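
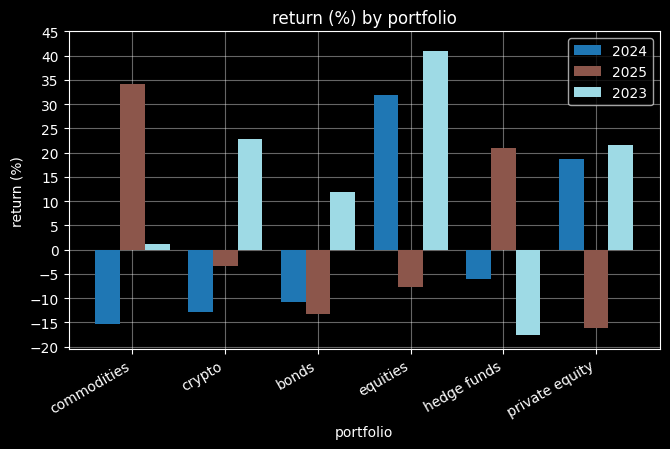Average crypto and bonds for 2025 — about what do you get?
(-5 + -15) / 2 ≈ -10.

≈ -10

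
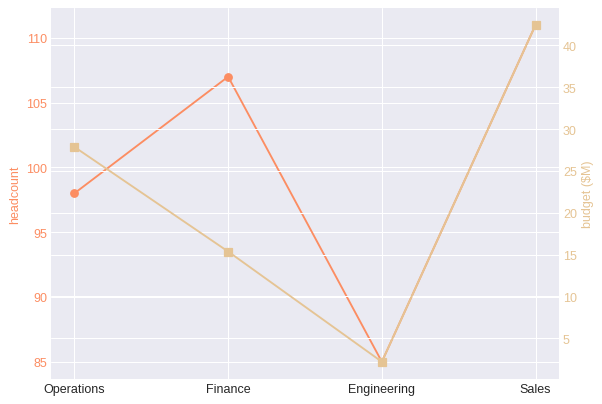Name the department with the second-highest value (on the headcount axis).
Top 3 (on the headcount axis): Sales ≈ 110, Finance ≈ 105, Operations ≈ 100.

Finance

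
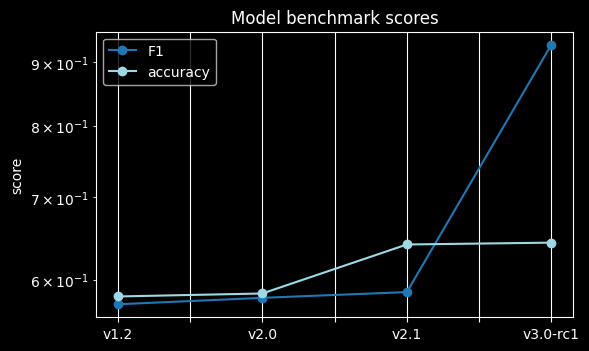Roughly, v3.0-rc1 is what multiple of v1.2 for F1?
v3.0-rc1 ≈ 0.95, v1.2 ≈ 0.55; 0.95/0.55 ≈ 1.73.

≈ 1.73×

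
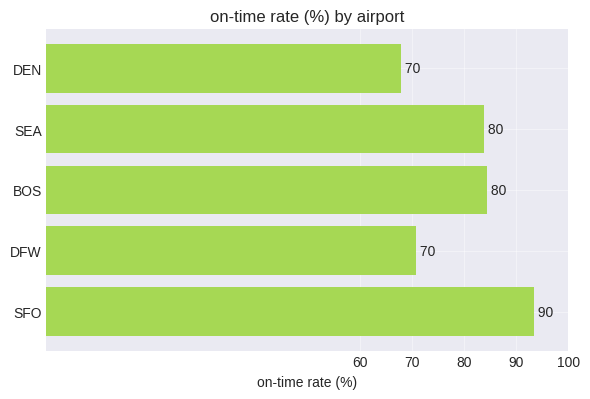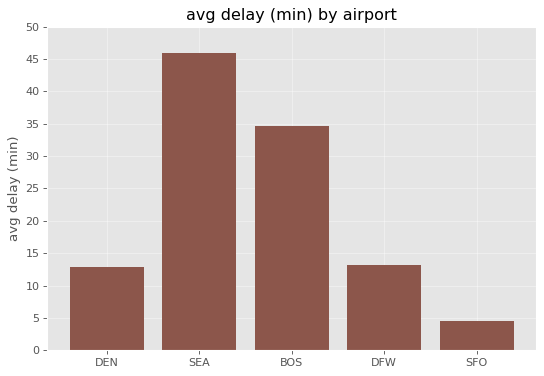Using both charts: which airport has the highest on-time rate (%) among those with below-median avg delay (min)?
Chart 2 median avg delay (min) ≈ 15; below-median airports: DEN, SFO. Among those, SFO has the highest on-time rate (%) (≈ 90).

SFO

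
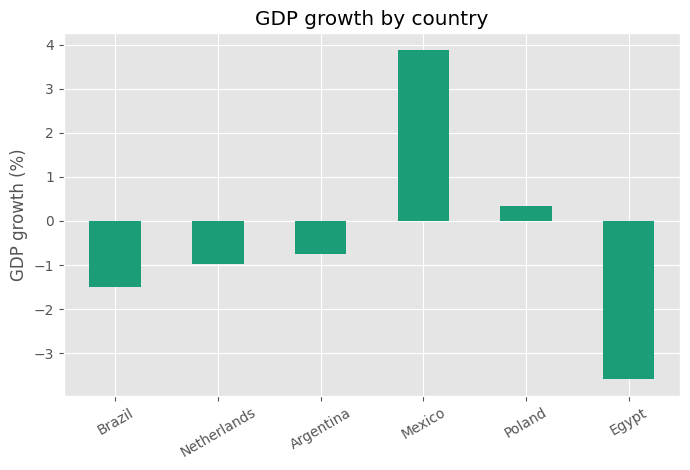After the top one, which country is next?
Poland

Top 3: Mexico ≈ 4, Poland ≈ 0, Argentina ≈ -1.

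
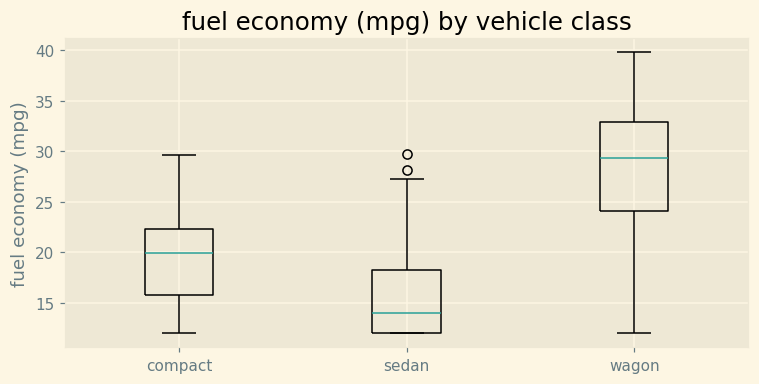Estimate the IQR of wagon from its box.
Q3 ≈ 32, Q1 ≈ 24; IQR ≈ 8.

≈ 8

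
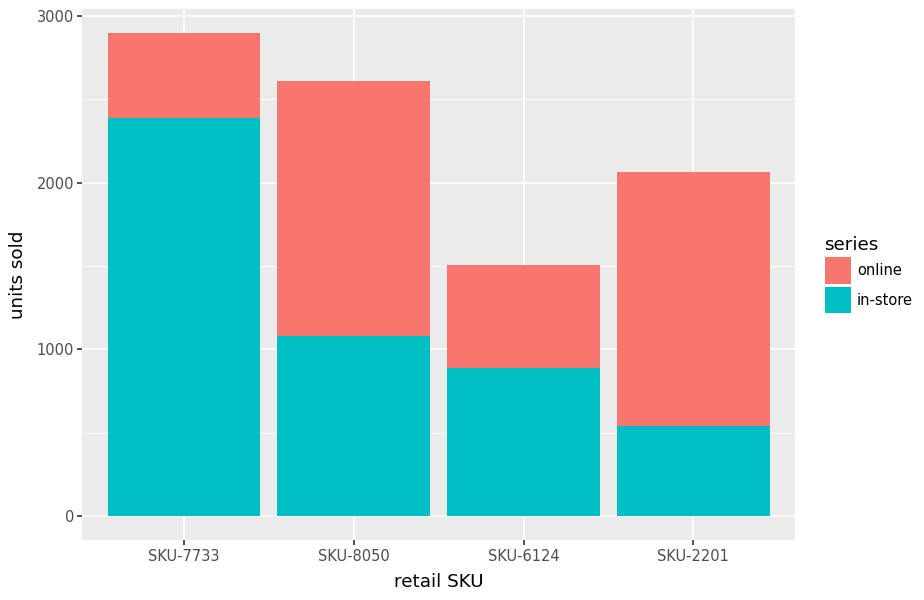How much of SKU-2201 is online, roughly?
≈ 1500

online top ≈ 2000, bottom ≈ 500; segment ≈ 1500.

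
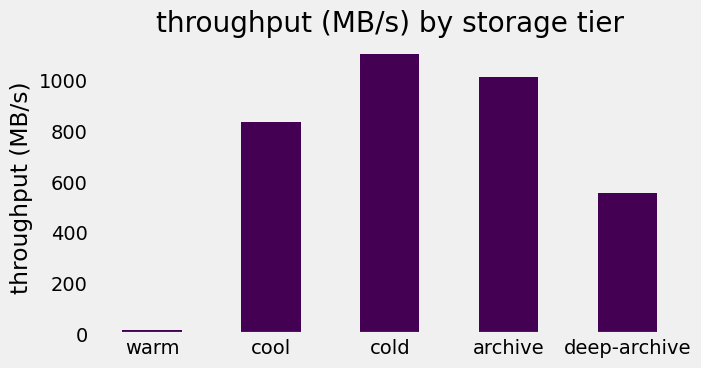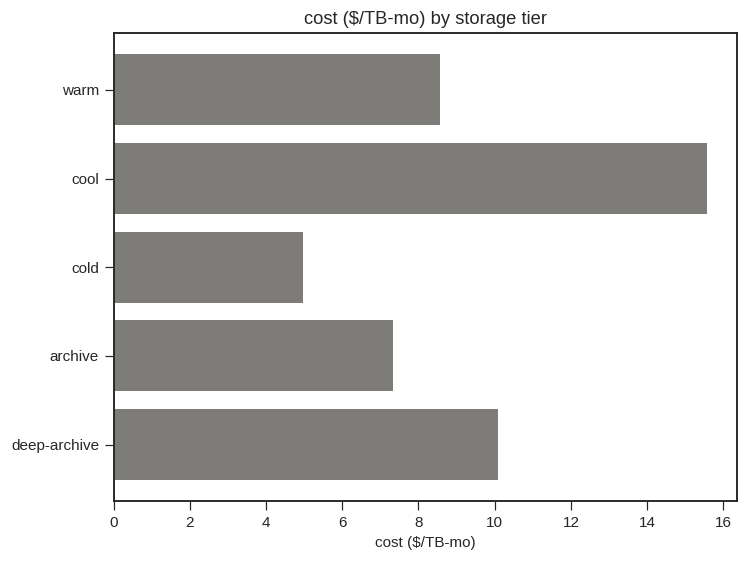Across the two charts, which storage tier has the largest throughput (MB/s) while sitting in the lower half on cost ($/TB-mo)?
cold

Chart 2 median cost ($/TB-mo) ≈ 8; below-median storage tiers: cold, archive. Among those, cold has the highest throughput (MB/s) (≈ 1200).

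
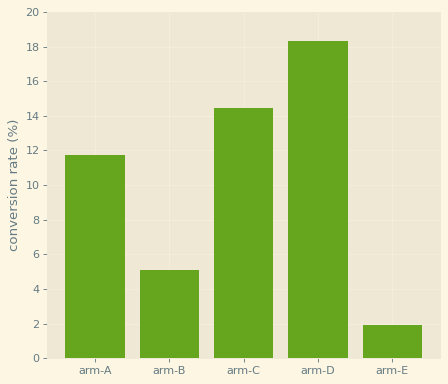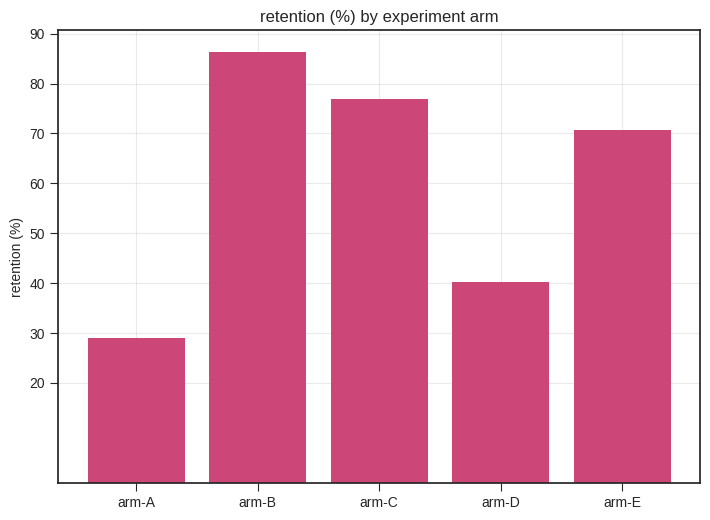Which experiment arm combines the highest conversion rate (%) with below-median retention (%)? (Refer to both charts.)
Chart 2 median retention (%) ≈ 70; below-median experiment arms: arm-A, arm-D. Among those, arm-D has the highest conversion rate (%) (≈ 18).

arm-D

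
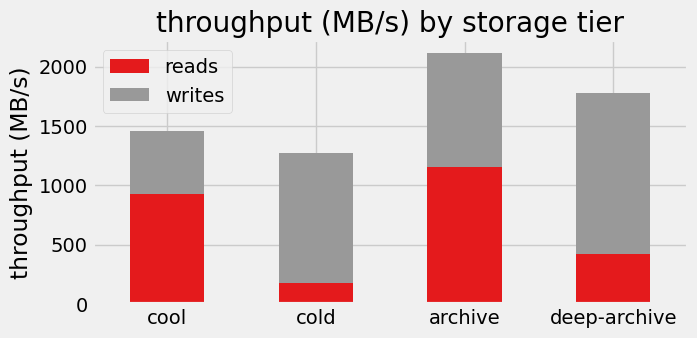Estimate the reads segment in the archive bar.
reads top ≈ 1200, bottom ≈ 0; segment ≈ 1200.

≈ 1200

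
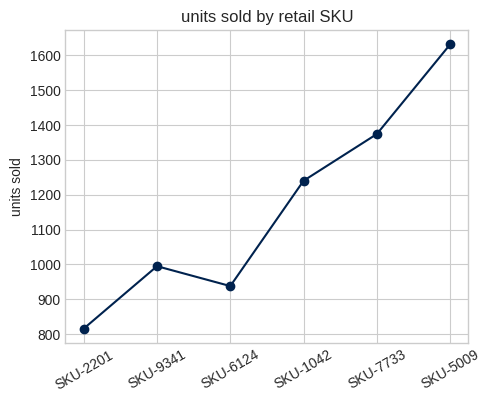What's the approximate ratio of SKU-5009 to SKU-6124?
SKU-5009 ≈ 1600, SKU-6124 ≈ 900; 1600/900 ≈ 1.78.

≈ 1.78×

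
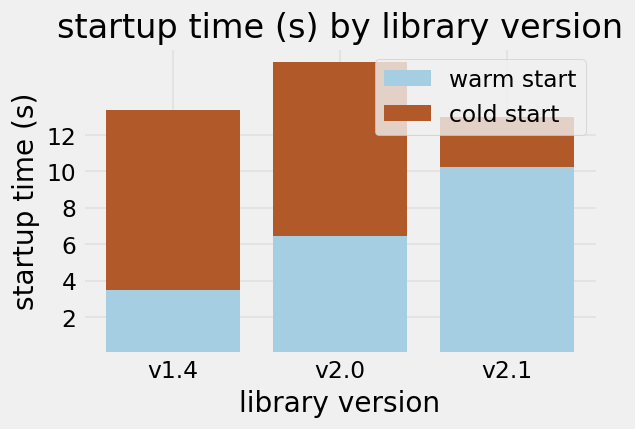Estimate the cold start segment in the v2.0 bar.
≈ 10

cold start top ≈ 16, bottom ≈ 6; segment ≈ 10.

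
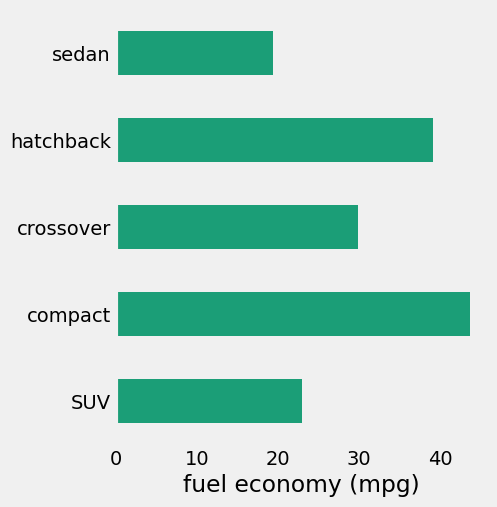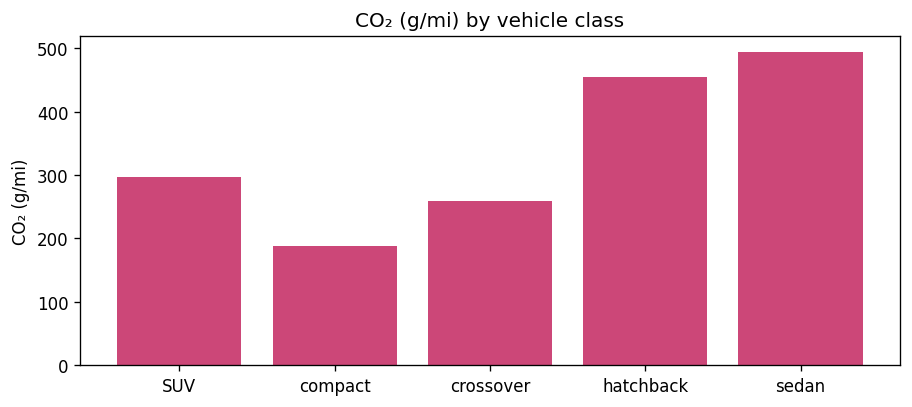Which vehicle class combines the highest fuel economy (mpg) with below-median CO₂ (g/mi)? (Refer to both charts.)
compact

Chart 2 median CO₂ (g/mi) ≈ 300; below-median vehicle classes: compact, crossover. Among those, compact has the highest fuel economy (mpg) (≈ 45).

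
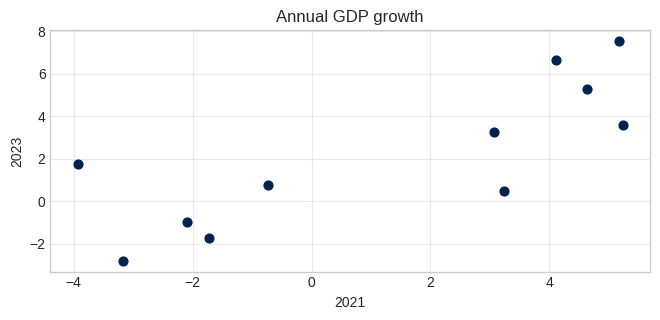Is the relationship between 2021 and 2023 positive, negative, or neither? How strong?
Points are positively correlated; strong (|r| ≈ 0.8).

positive, strong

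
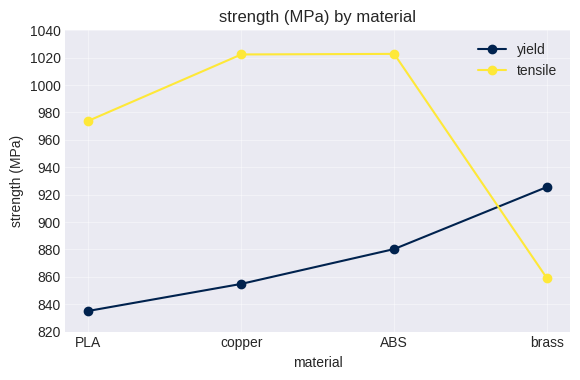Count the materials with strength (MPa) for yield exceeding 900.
Above 900: brass.

1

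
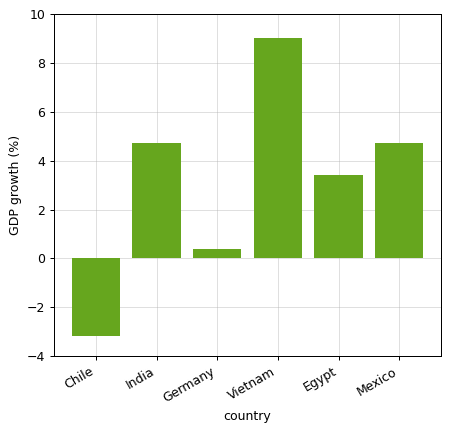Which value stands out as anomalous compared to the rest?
Chile ≈ -4; the rest sit between ≈ 0 and ≈ 8.

Chile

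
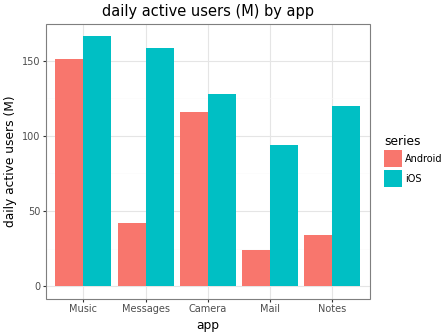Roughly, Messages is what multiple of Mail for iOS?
≈ 1.6×

Messages ≈ 160, Mail ≈ 100; 160/100 ≈ 1.6.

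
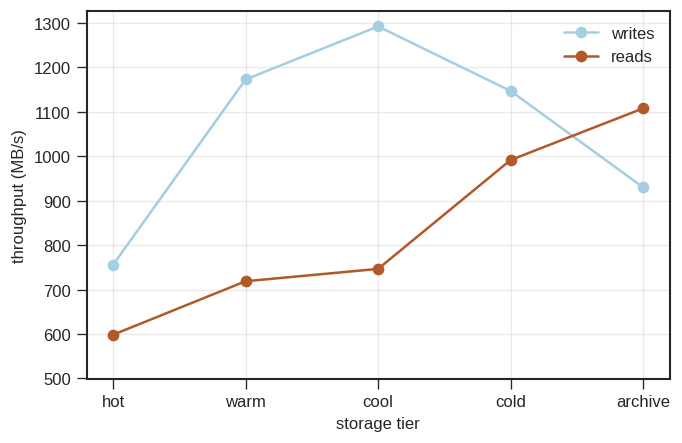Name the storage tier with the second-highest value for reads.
cold

Top 3 for reads: archive ≈ 1100, cold ≈ 1000, cool ≈ 700.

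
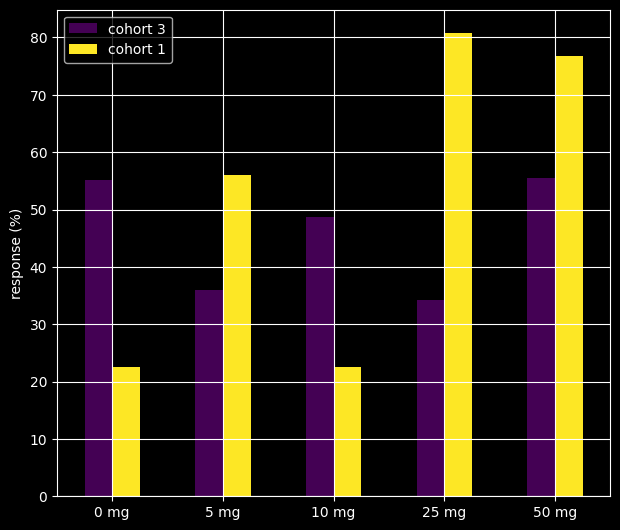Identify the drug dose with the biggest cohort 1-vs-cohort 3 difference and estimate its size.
25 mg: cohort 1 ≈ 80, cohort 3 ≈ 30 → gap ≈ 50. Next-largest (0 mg) is only ≈ 40.

25 mg, ≈ 50 %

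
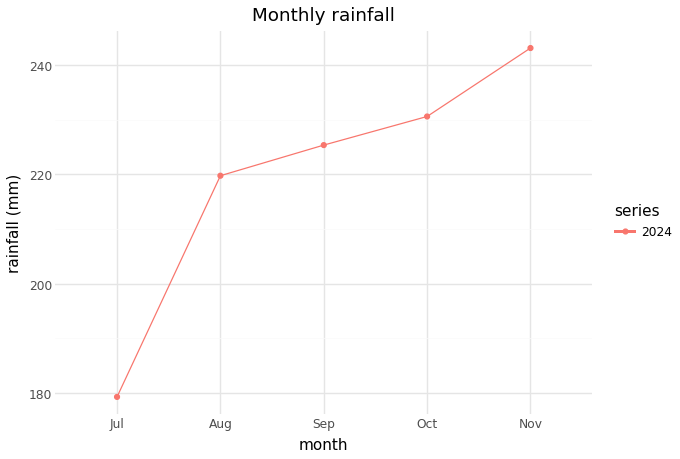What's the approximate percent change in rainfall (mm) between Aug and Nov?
≈ +9.1%

Aug ≈ 220, Nov ≈ 240; (240 − 220) / 220 ≈ +9.1%.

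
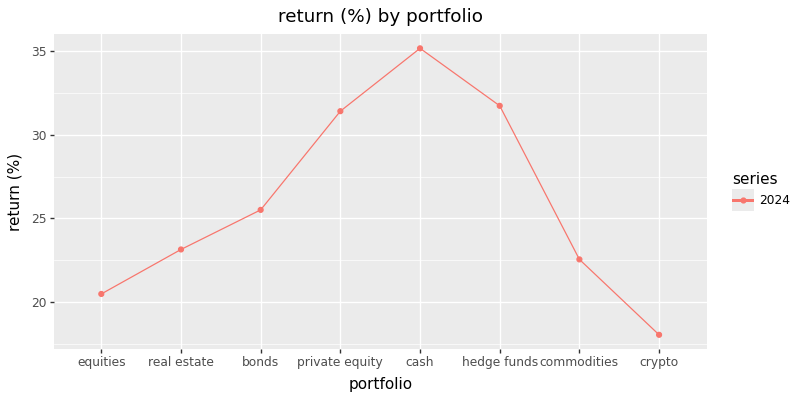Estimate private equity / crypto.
private equity ≈ 32, crypto ≈ 18; 32/18 ≈ 1.78.

≈ 1.78×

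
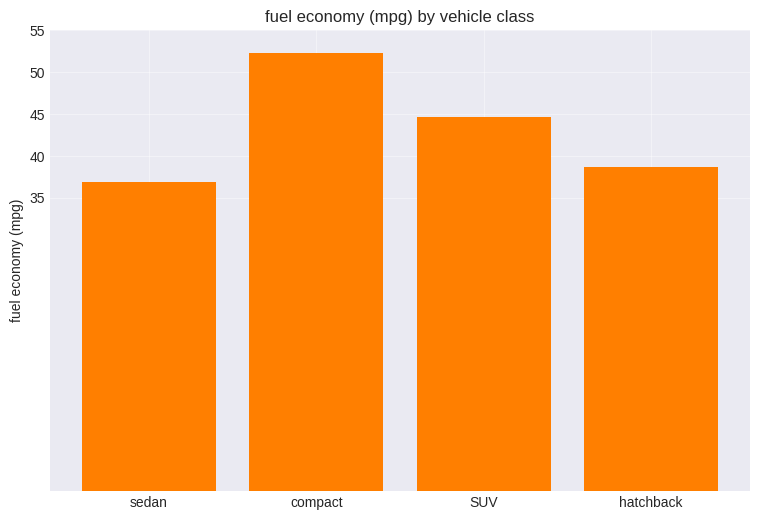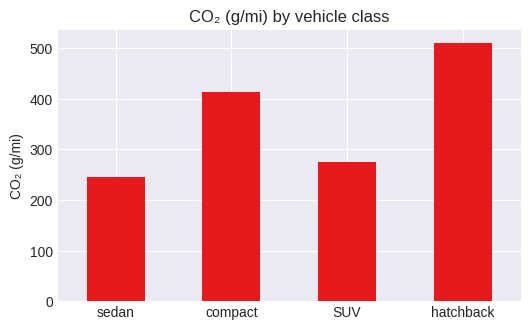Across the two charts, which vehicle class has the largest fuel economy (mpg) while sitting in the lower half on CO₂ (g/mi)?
SUV

Chart 2 median CO₂ (g/mi) ≈ 350; below-median vehicle classes: sedan, SUV. Among those, SUV has the highest fuel economy (mpg) (≈ 45).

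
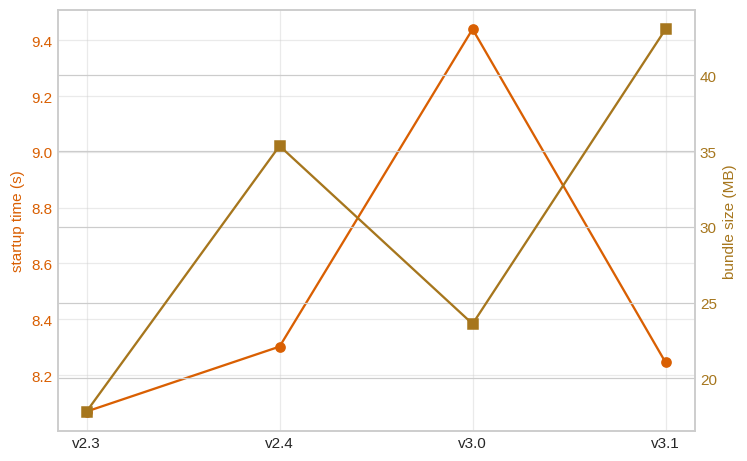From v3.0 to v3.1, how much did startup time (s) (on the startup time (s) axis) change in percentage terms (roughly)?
≈ -12.8%

v3.0 ≈ 9.4, v3.1 ≈ 8.2; (8.2 − 9.4) / 9.4 ≈ -12.8%.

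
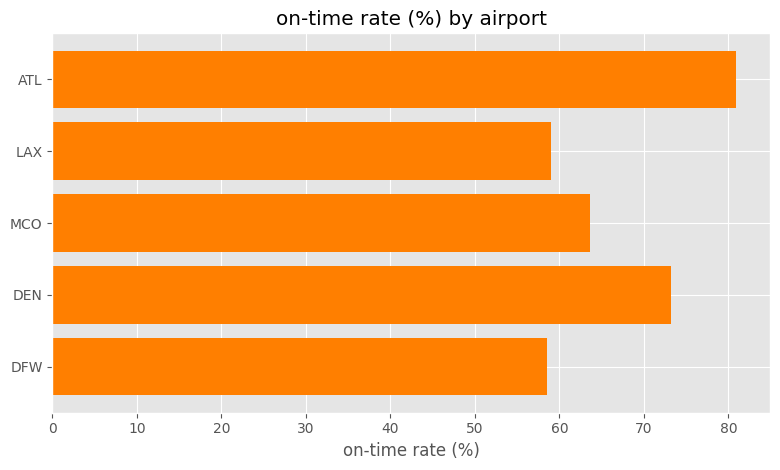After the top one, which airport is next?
DEN

Top 3: ATL ≈ 80, DEN ≈ 70, MCO ≈ 60.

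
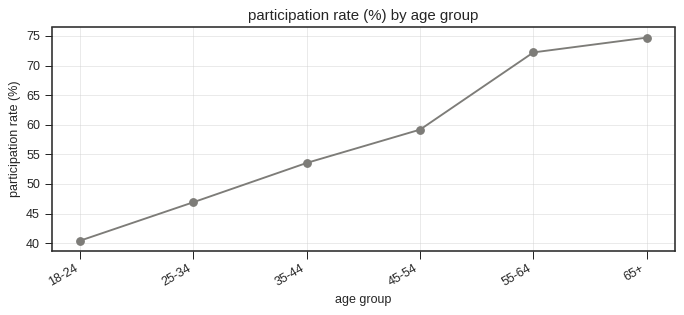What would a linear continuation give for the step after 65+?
≈ 82.5

Last three: 60, 70, 75 → slope ≈ 7.5/step → next ≈ 82.5.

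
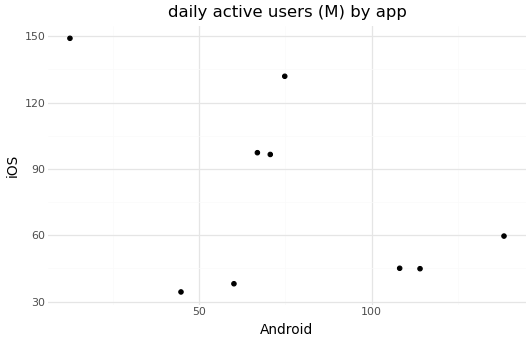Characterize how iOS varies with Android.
negative, moderate

Points are negatively correlated; moderate (|r| ≈ 0.5).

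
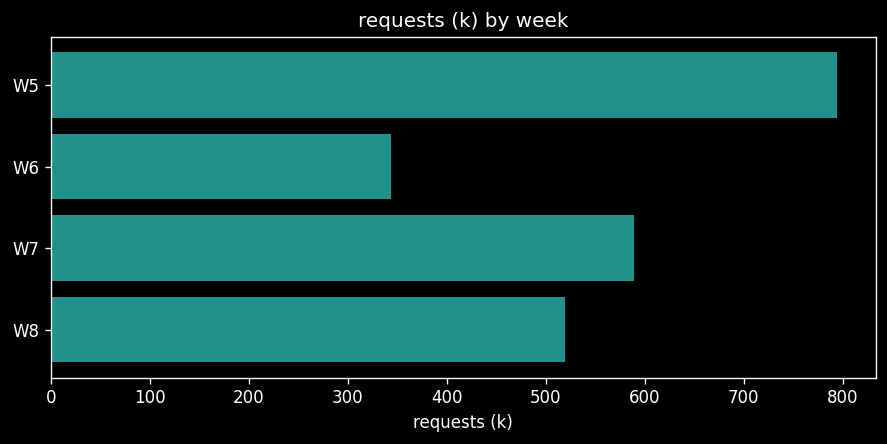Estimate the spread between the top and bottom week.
≈ 500

Max W5 ≈ 800, min W6 ≈ 300; range ≈ 500.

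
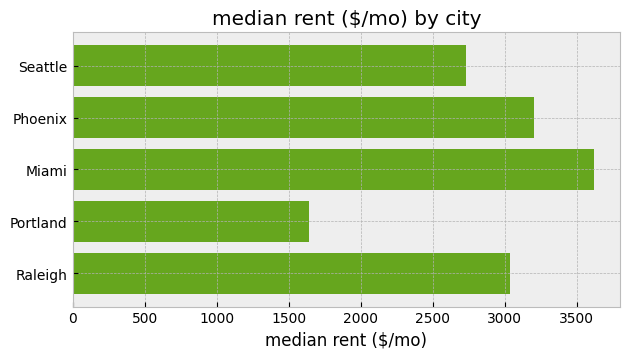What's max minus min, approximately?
≈ 2000

Max Miami ≈ 3500, min Portland ≈ 1500; range ≈ 2000.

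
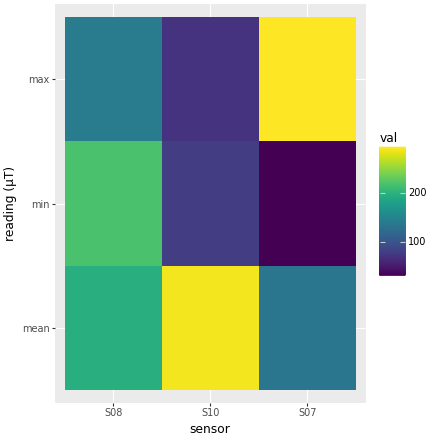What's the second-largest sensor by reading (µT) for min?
S10

Top 3 for min: S08 ≈ 225, S10 ≈ 75, S07 ≈ 25.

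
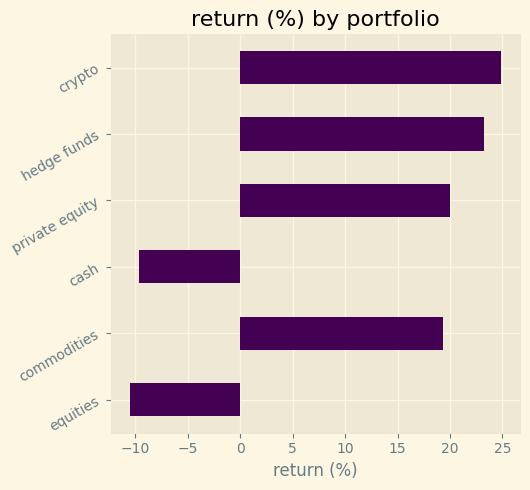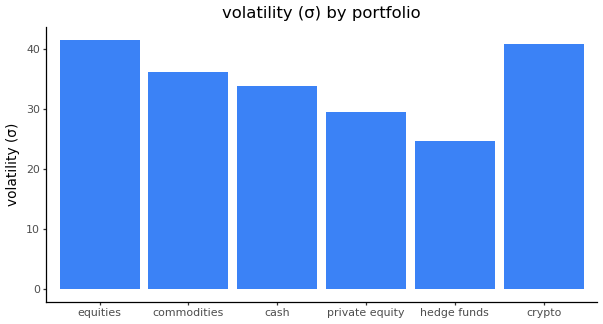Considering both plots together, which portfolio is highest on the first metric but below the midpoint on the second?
hedge funds

Chart 2 median volatility (σ) ≈ 35; below-median portfolios: cash, private equity, hedge funds. Among those, hedge funds has the highest return (%) (≈ 25).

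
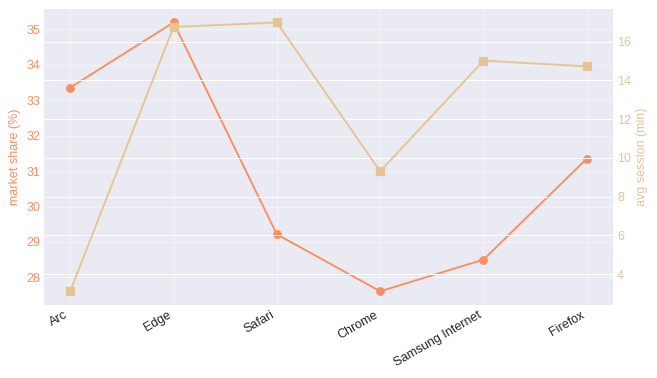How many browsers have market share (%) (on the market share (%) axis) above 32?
Above 32: Arc, Edge.

2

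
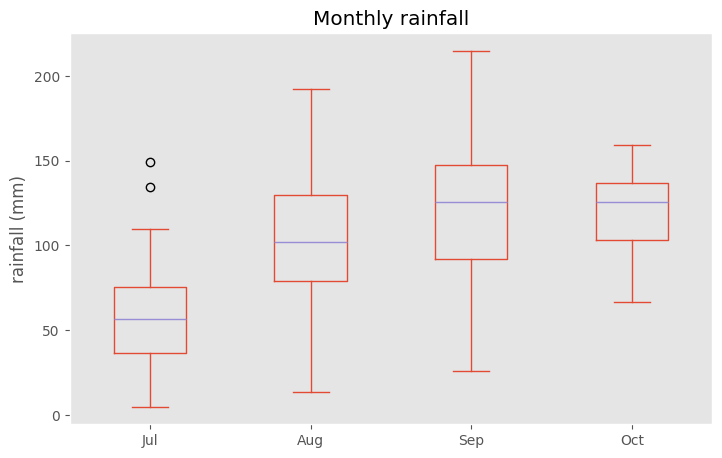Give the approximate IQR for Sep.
Q3 ≈ 150, Q1 ≈ 90; IQR ≈ 60.

≈ 60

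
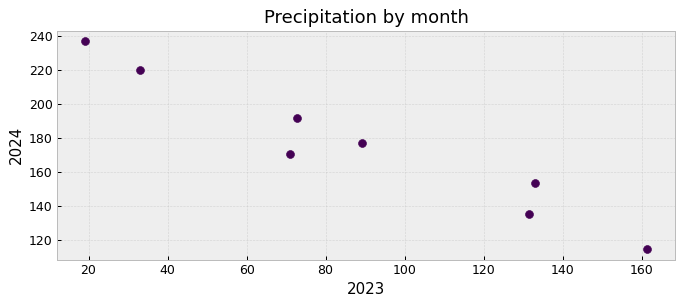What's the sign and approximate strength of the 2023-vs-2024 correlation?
negative, strong

Points are negatively correlated; strong (|r| ≈ 1.0).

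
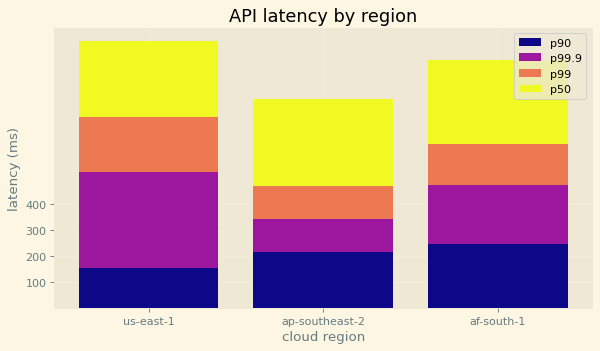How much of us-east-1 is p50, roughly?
p50 top ≈ 1000, bottom ≈ 700; segment ≈ 300.

≈ 300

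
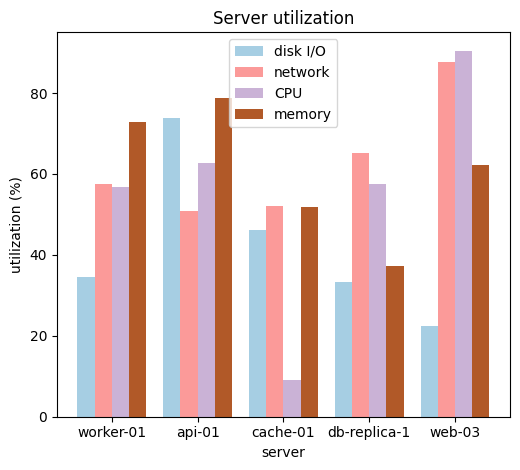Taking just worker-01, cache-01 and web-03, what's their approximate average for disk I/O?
≈ 33

(30 + 50 + 20) / 3 ≈ 33.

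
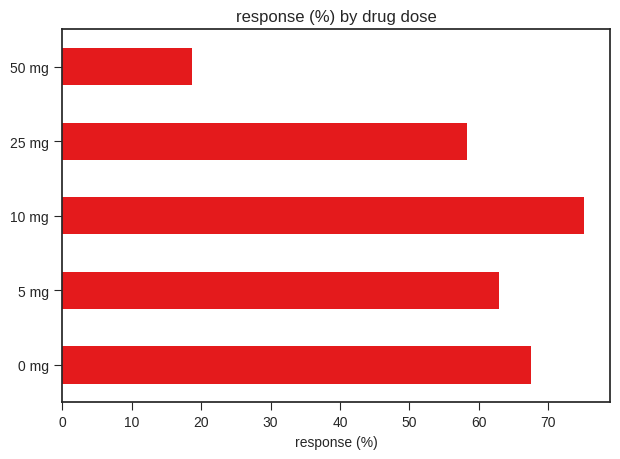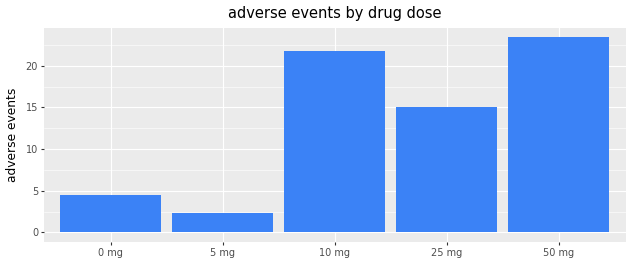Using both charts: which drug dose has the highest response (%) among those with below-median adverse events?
0 mg

Chart 2 median adverse events ≈ 15; below-median drug doses: 0 mg, 5 mg. Among those, 0 mg has the highest response (%) (≈ 70).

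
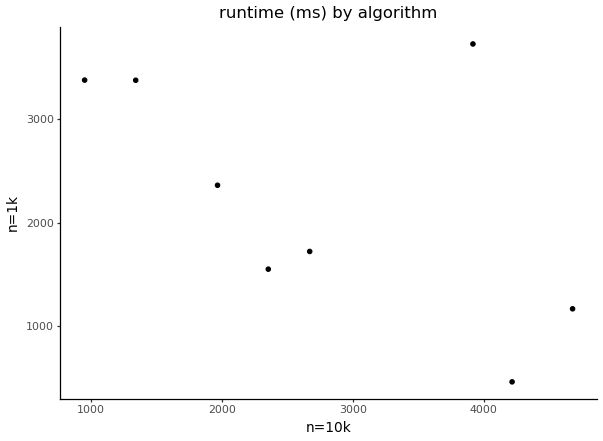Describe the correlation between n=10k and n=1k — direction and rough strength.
negative, moderate

Points are negatively correlated; moderate (|r| ≈ 0.6).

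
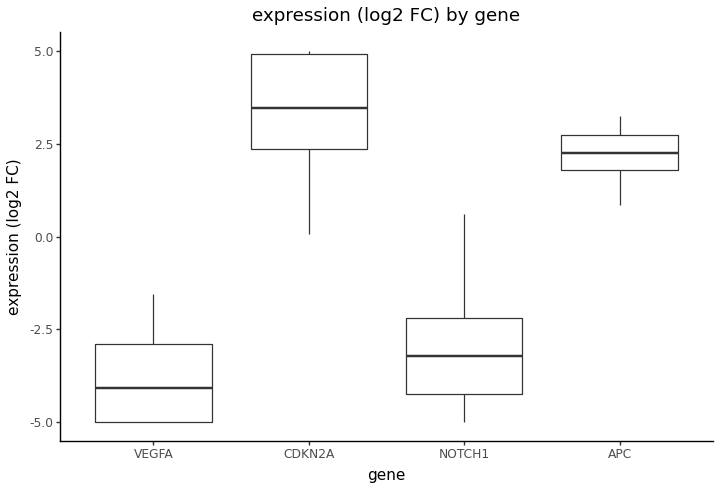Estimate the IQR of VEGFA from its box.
Q3 ≈ -3, Q1 ≈ -5; IQR ≈ 2.

≈ 2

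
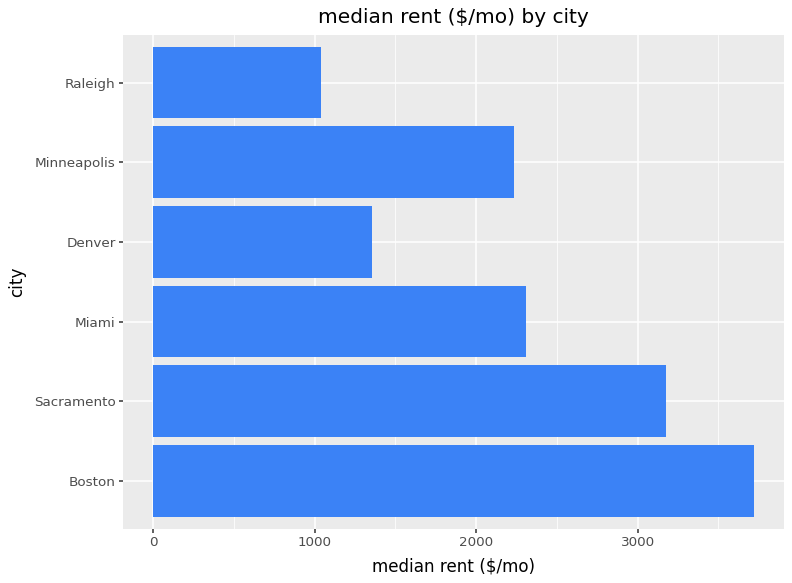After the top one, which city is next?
Sacramento

Top 3: Boston ≈ 3500, Sacramento ≈ 3000, Miami ≈ 2500.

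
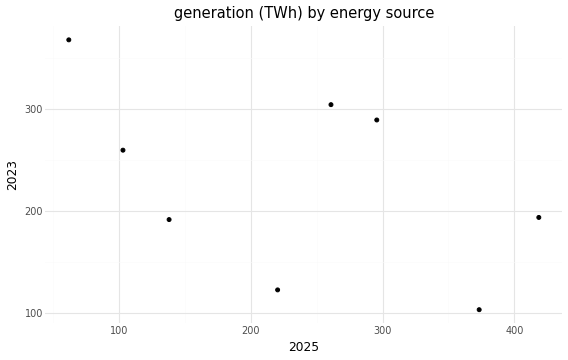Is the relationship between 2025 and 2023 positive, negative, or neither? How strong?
negative, moderate

Points are negatively correlated; moderate (|r| ≈ 0.5).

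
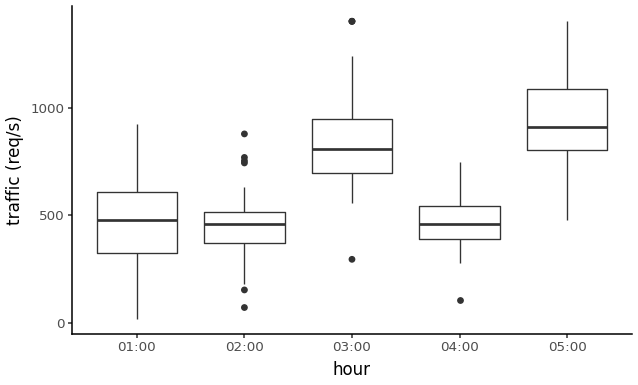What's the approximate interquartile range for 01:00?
Q3 ≈ 600, Q1 ≈ 300; IQR ≈ 300.

≈ 300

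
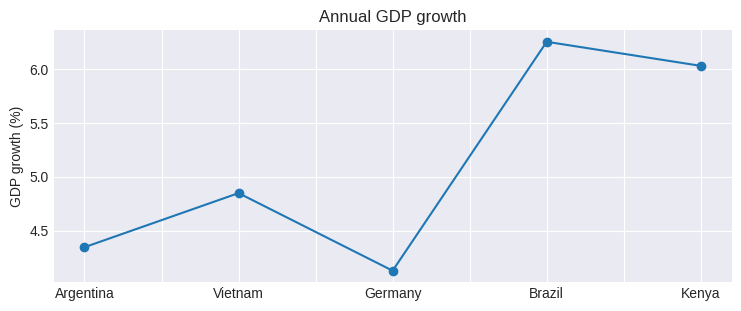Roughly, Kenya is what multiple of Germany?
≈ 1.43×

Kenya ≈ 6.0, Germany ≈ 4.2; 6.0/4.2 ≈ 1.43.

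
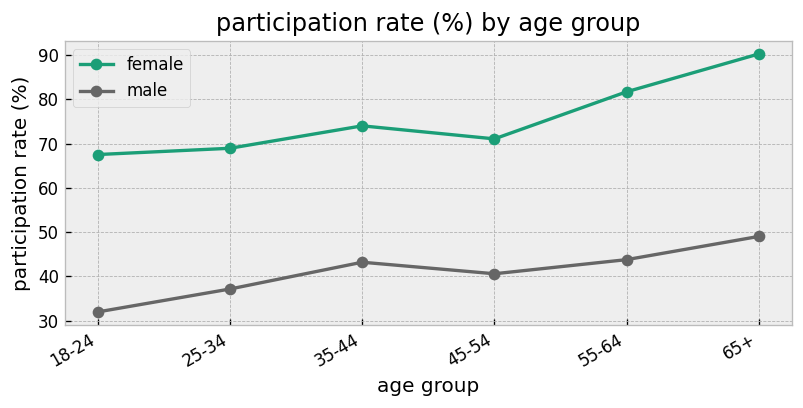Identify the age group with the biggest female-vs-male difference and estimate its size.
65+, ≈ 40 %

65+: female ≈ 90, male ≈ 50 → gap ≈ 40. Next-largest (55-64) is only ≈ 35.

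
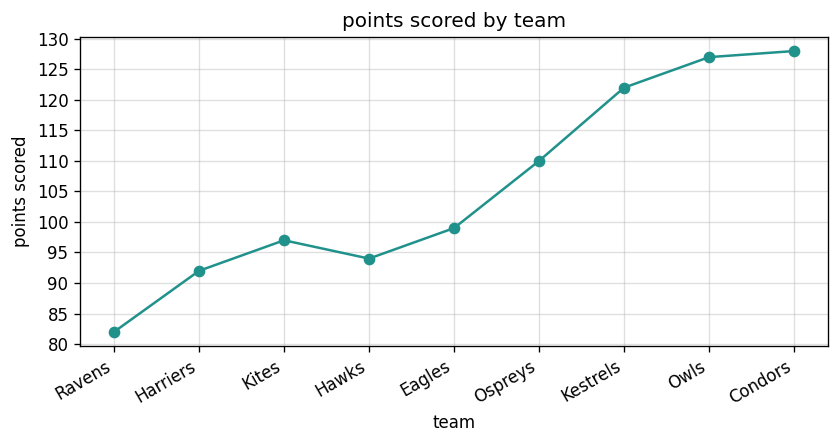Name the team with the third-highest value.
Top 4: Condors ≈ 130, Owls ≈ 125, Kestrels ≈ 120, Ospreys ≈ 110.

Kestrels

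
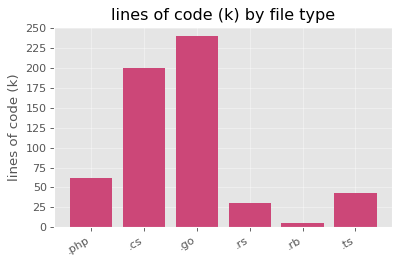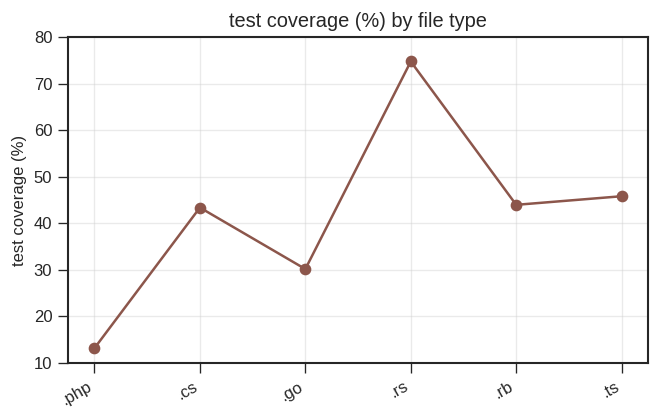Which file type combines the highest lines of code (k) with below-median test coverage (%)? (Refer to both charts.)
Chart 2 median test coverage (%) ≈ 40; below-median file types: .php, .cs, .go. Among those, .go has the highest lines of code (k) (≈ 250).

.go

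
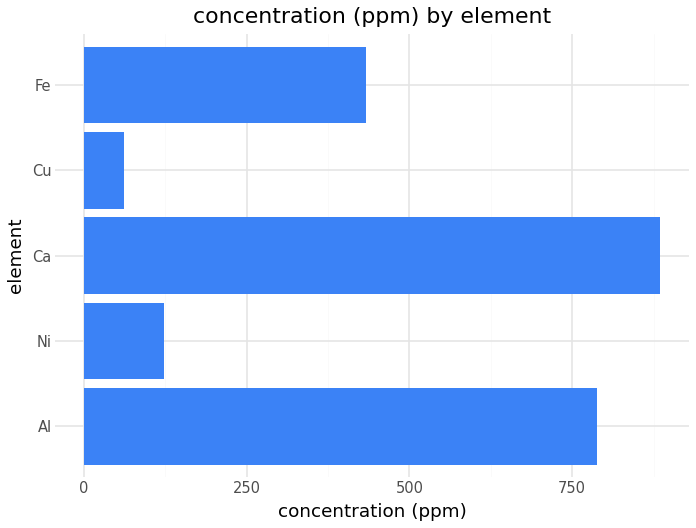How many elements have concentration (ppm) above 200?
3

Above 200: Al, Ca, Fe.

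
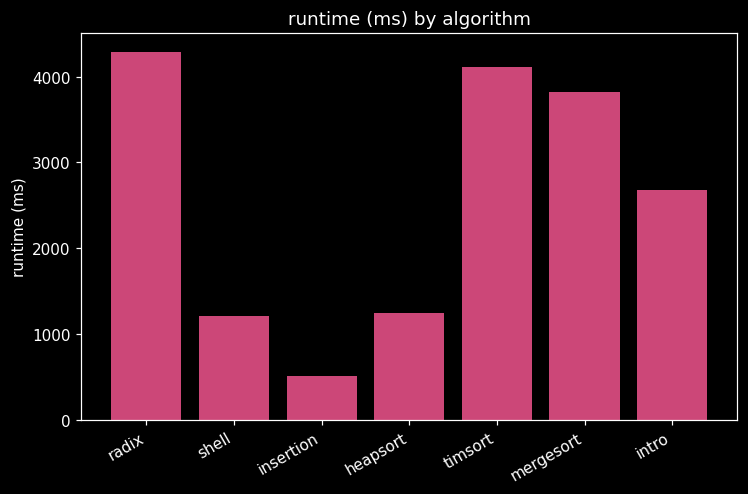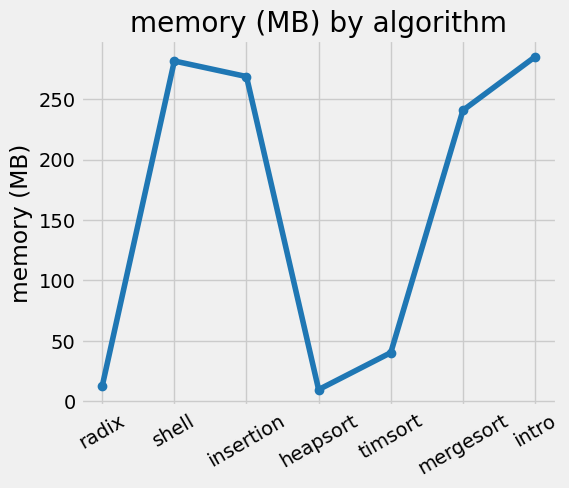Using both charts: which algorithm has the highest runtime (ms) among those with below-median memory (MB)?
Chart 2 median memory (MB) ≈ 250; below-median algorithms: radix, heapsort, timsort. Among those, radix has the highest runtime (ms) (≈ 4500).

radix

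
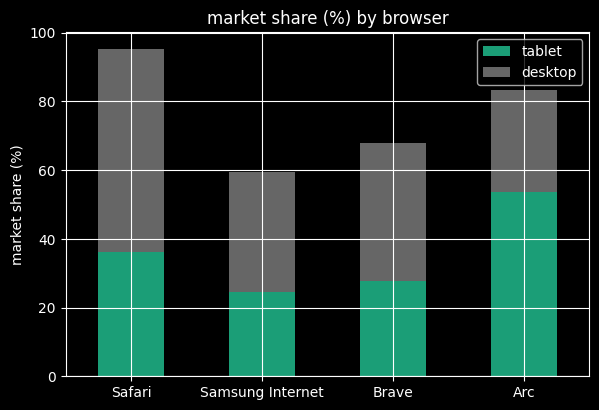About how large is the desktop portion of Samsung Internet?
≈ 40

desktop top ≈ 60, bottom ≈ 20; segment ≈ 40.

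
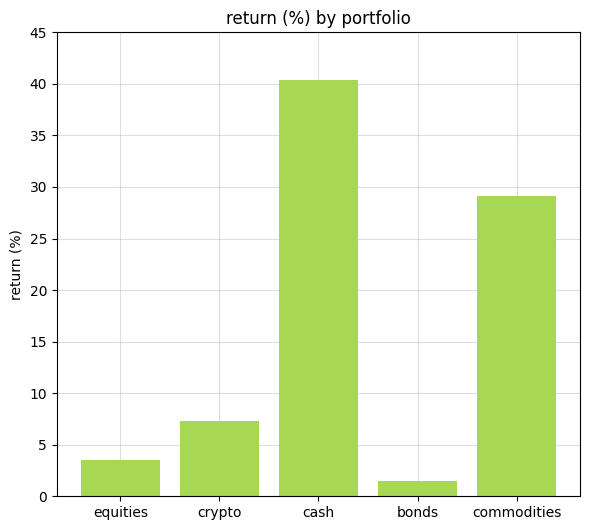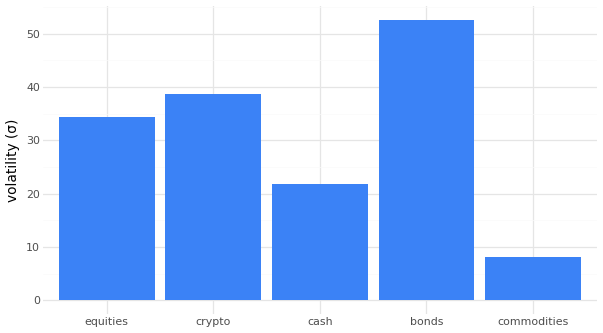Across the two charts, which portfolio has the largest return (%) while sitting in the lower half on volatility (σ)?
cash

Chart 2 median volatility (σ) ≈ 35; below-median portfolios: cash, commodities. Among those, cash has the highest return (%) (≈ 40).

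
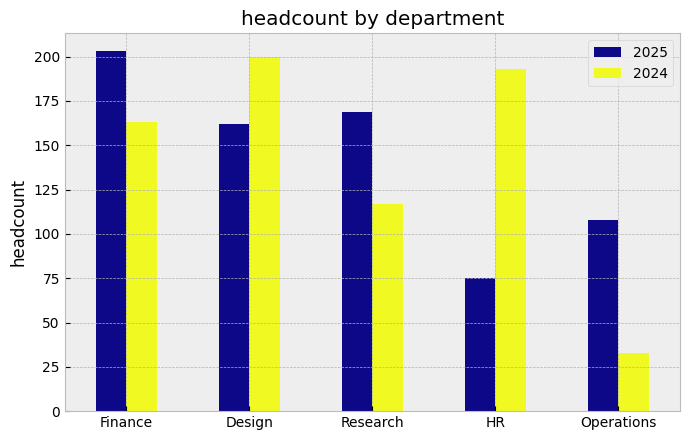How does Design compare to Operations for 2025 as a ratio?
≈ 1.6×

Design ≈ 160, Operations ≈ 100; 160/100 ≈ 1.6.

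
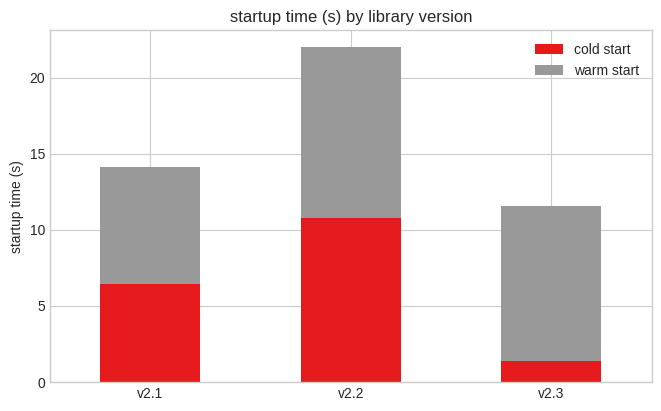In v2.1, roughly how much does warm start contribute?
warm start top ≈ 14, bottom ≈ 6; segment ≈ 8.

≈ 8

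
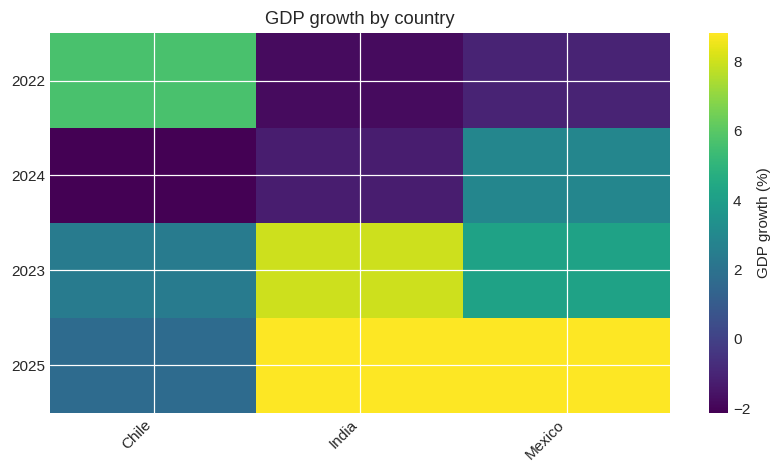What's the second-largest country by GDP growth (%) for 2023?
Mexico

Top 3 for 2023: India ≈ 8, Mexico ≈ 4, Chile ≈ 2.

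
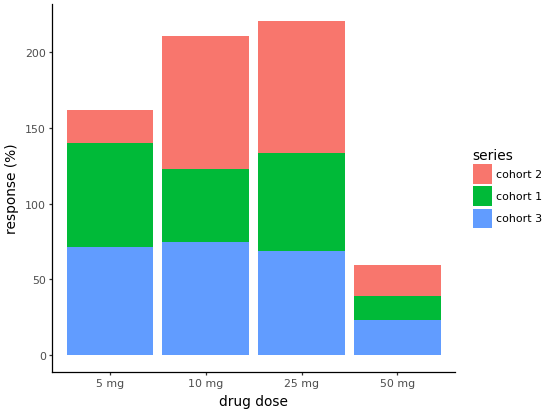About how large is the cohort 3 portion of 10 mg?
≈ 80

cohort 3 top ≈ 80, bottom ≈ 0; segment ≈ 80.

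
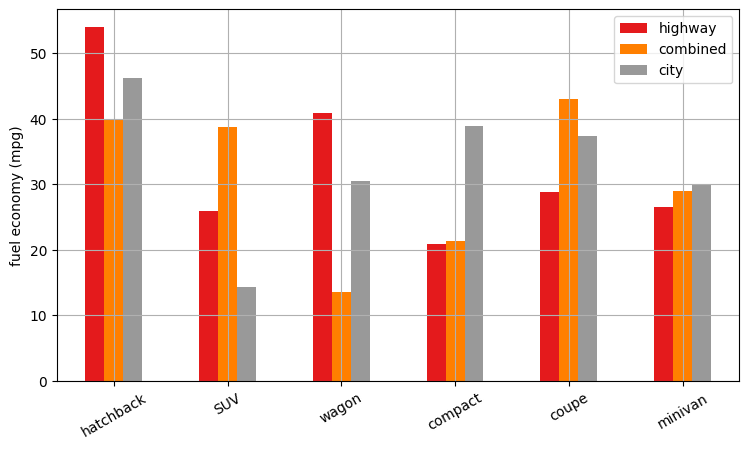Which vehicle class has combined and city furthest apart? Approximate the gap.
SUV, ≈ 25 mpg

SUV: combined ≈ 40, city ≈ 15 → gap ≈ 25. Next-largest (compact) is only ≈ 20.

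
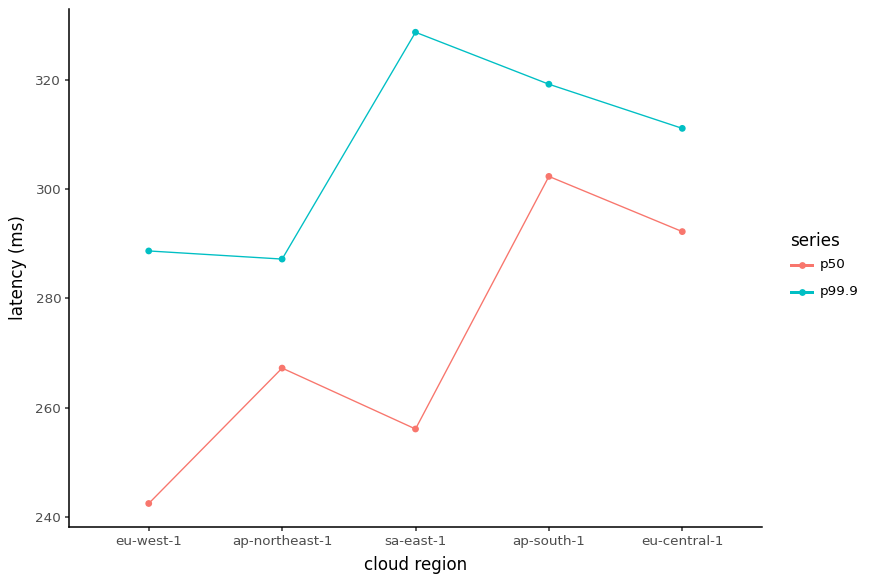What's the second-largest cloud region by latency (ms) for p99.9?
Top 3 for p99.9: sa-east-1 ≈ 330, ap-south-1 ≈ 320, eu-central-1 ≈ 310.

ap-south-1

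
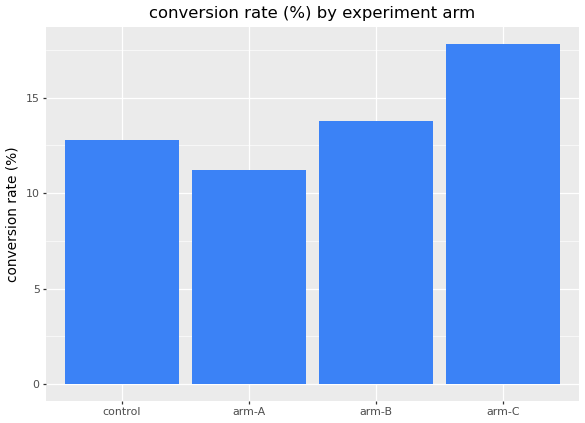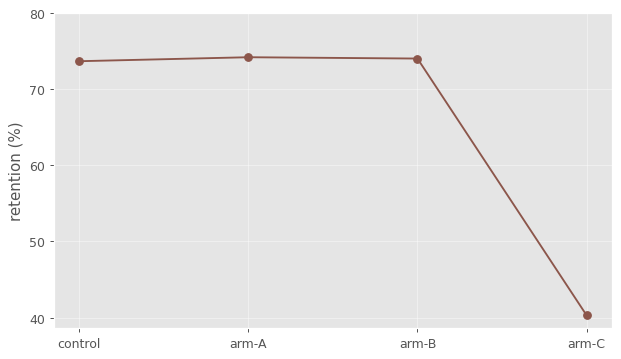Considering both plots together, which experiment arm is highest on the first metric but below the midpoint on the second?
Chart 2 median retention (%) ≈ 70; below-median experiment arms: control, arm-C. Among those, arm-C has the highest conversion rate (%) (≈ 18).

arm-C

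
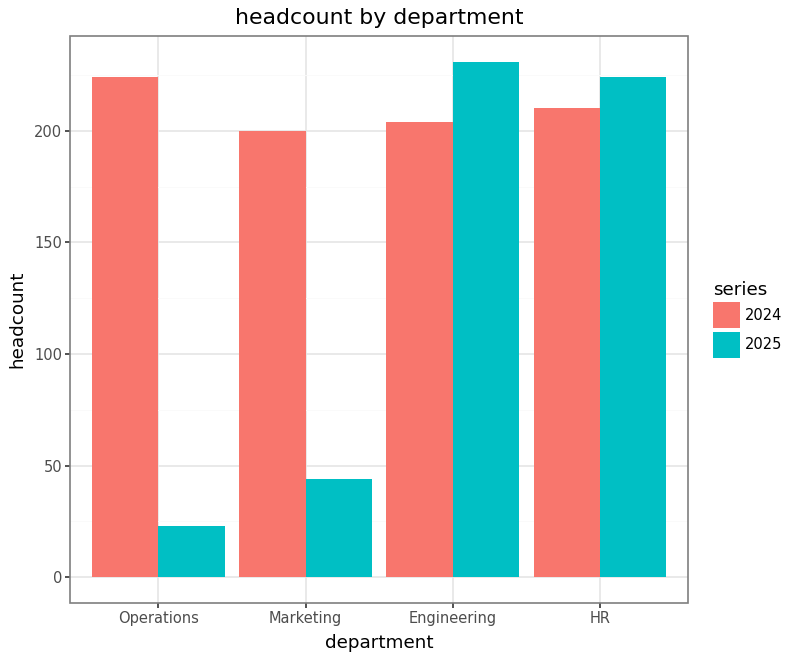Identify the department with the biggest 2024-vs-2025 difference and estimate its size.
Operations: 2024 ≈ 220, 2025 ≈ 20 → gap ≈ 200. Next-largest (Marketing) is only ≈ 160.

Operations, ≈ 200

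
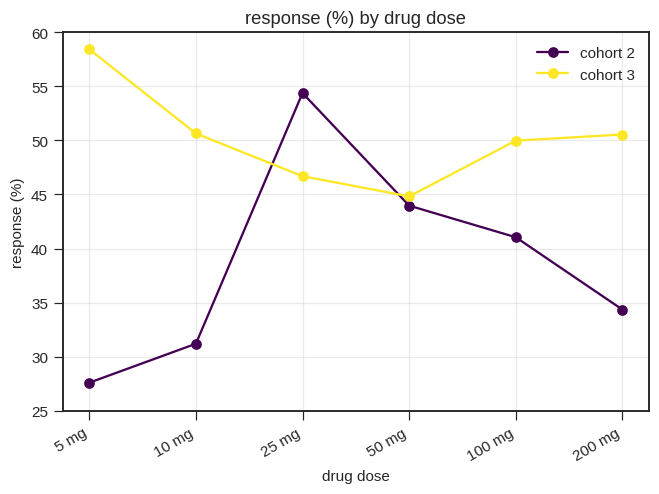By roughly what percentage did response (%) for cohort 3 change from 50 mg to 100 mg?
≈ +11.1%

50 mg ≈ 45, 100 mg ≈ 50; (50 − 45) / 45 ≈ +11.1%.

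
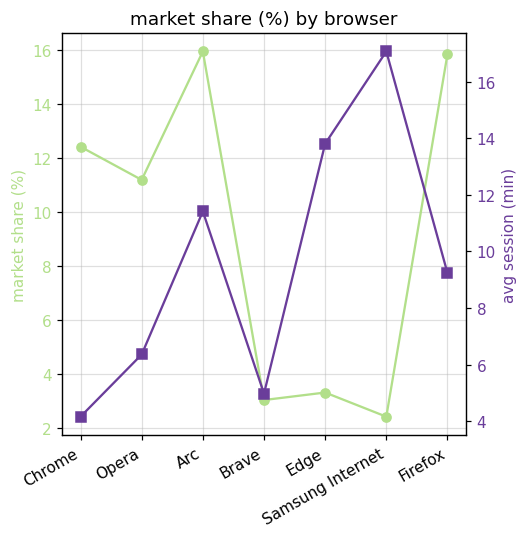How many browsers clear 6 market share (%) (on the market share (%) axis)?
4

Above 6: Chrome, Opera, Arc, Firefox.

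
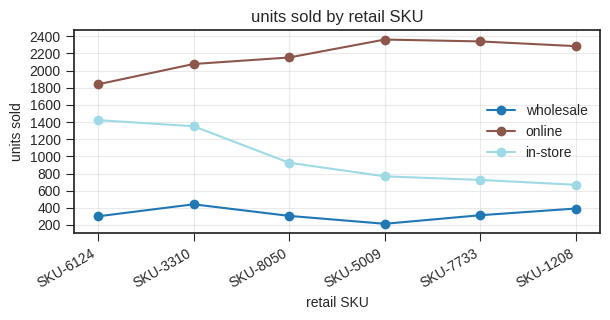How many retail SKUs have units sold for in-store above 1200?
2

Above 1200: SKU-6124, SKU-3310.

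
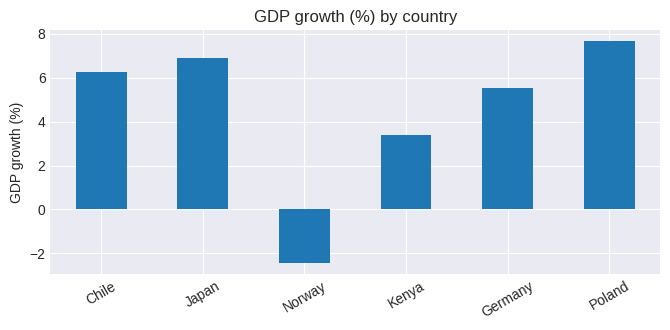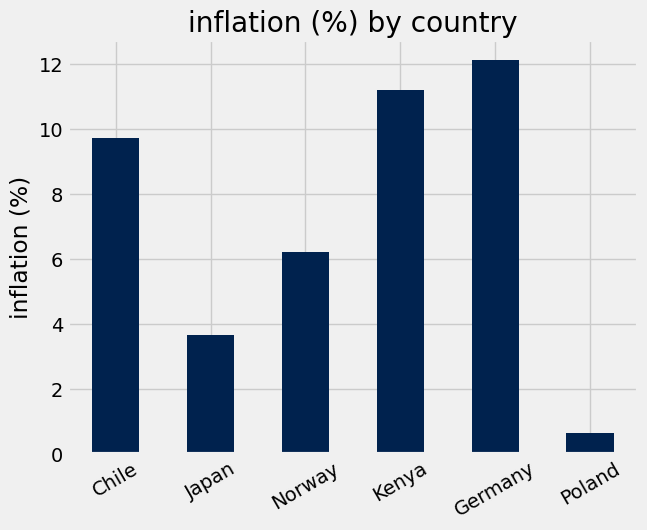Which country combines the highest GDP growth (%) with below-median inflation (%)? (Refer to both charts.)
Chart 2 median inflation (%) ≈ 8; below-median countries: Japan, Norway, Poland. Among those, Poland has the highest GDP growth (%) (≈ 8).

Poland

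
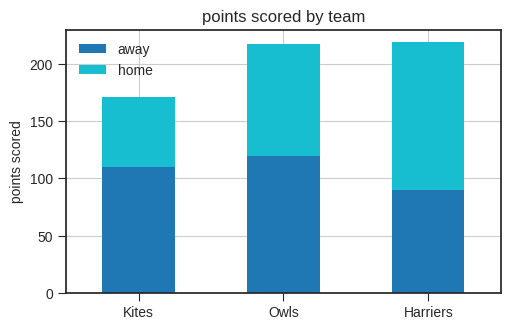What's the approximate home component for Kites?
≈ 60

home top ≈ 180, bottom ≈ 120; segment ≈ 60.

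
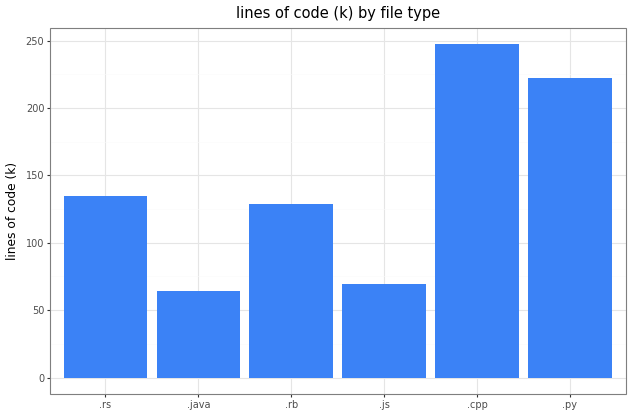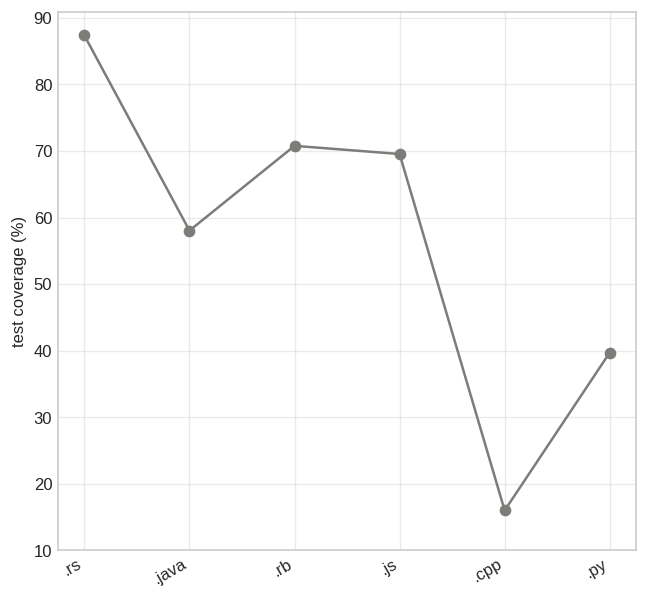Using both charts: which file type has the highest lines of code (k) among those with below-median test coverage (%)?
Chart 2 median test coverage (%) ≈ 60; below-median file types: .java, .cpp, .py. Among those, .cpp has the highest lines of code (k) (≈ 250).

.cpp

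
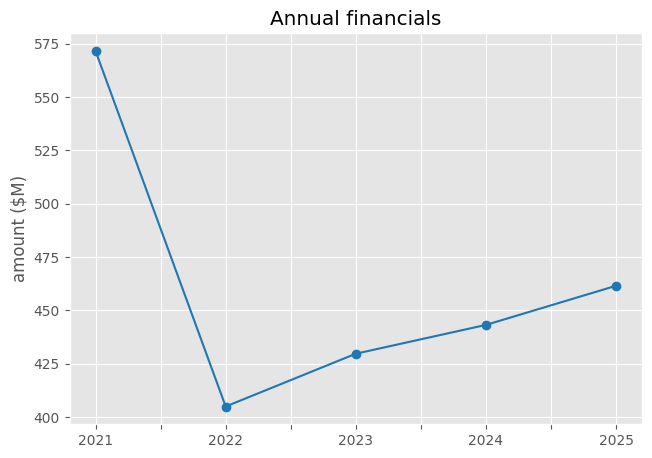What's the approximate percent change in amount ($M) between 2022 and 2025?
2022 ≈ 400, 2025 ≈ 460; (460 − 400) / 400 ≈ +15%.

≈ +15%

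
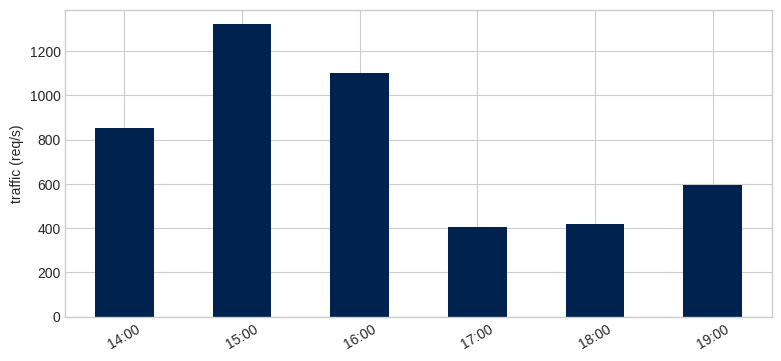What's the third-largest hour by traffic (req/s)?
Top 4: 15:00 ≈ 1400, 16:00 ≈ 1000, 14:00 ≈ 800, 19:00 ≈ 600.

14:00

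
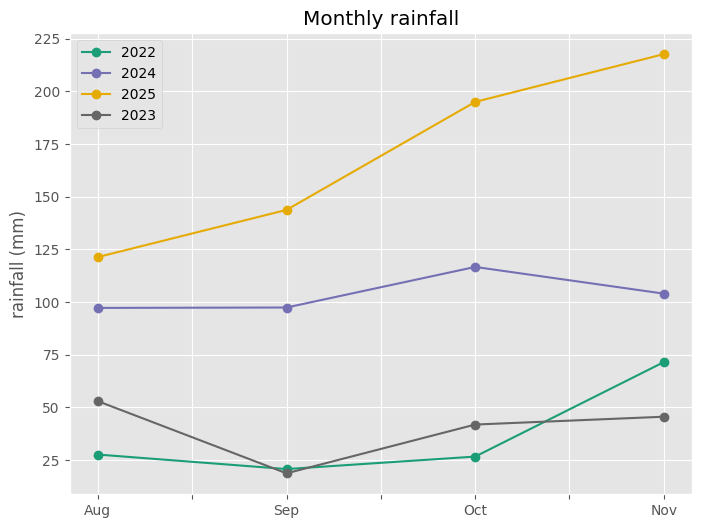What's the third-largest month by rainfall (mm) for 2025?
Top 4 for 2025: Nov ≈ 220, Oct ≈ 200, Sep ≈ 140, Aug ≈ 120.

Sep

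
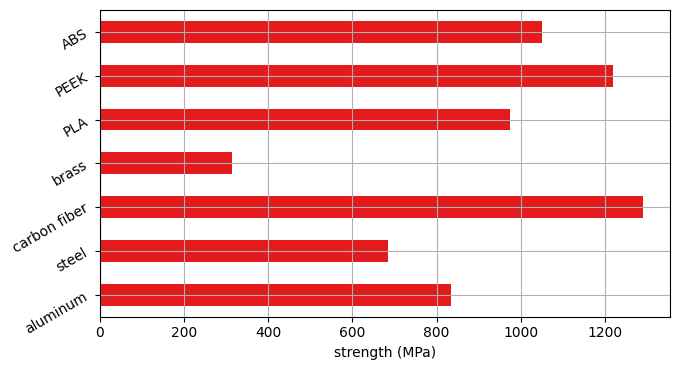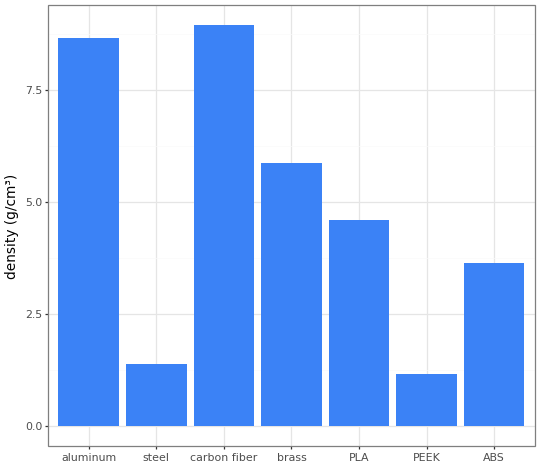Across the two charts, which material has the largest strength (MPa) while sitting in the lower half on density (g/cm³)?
Chart 2 median density (g/cm³) ≈ 5; below-median materials: steel, PEEK, ABS. Among those, PEEK has the highest strength (MPa) (≈ 1200).

PEEK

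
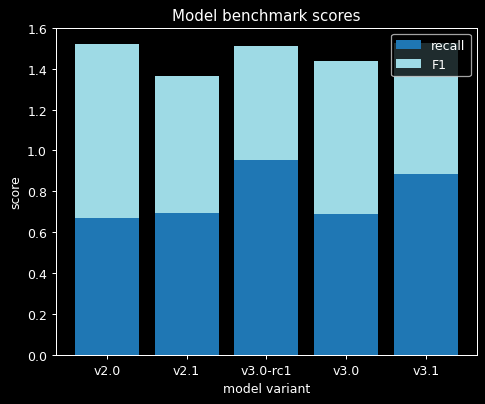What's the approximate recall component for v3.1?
recall top ≈ 0.8, bottom ≈ 0.0; segment ≈ 0.8.

≈ 0.8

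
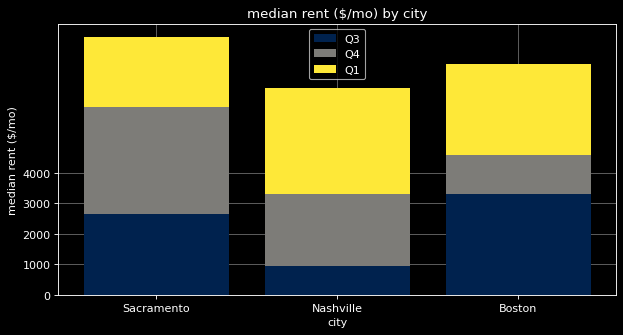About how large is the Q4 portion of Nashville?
Q4 top ≈ 3000, bottom ≈ 1000; segment ≈ 2000.

≈ 2000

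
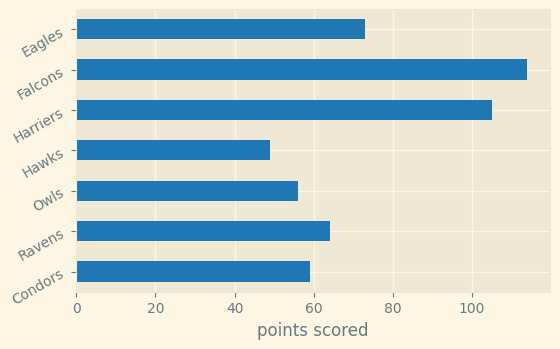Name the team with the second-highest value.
Harriers

Top 3: Falcons ≈ 110, Harriers ≈ 100, Eagles ≈ 70.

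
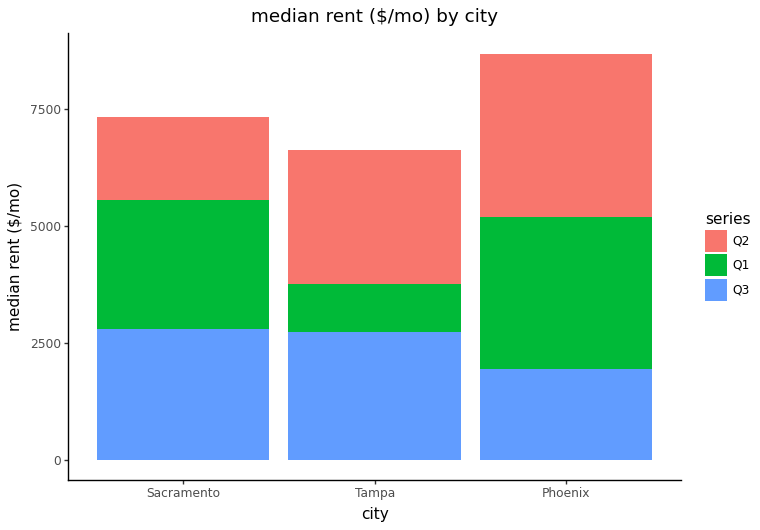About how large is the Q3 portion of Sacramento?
≈ 3000

Q3 top ≈ 3000, bottom ≈ 0; segment ≈ 3000.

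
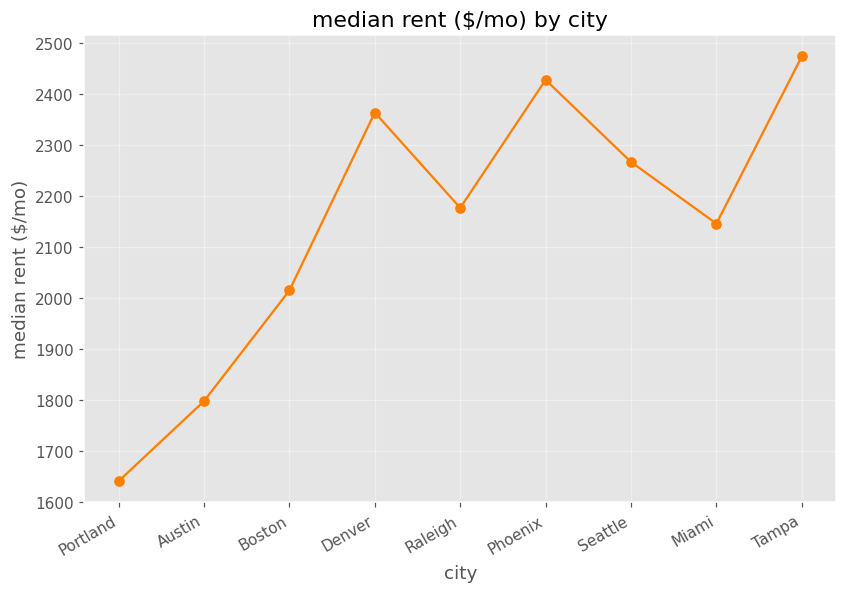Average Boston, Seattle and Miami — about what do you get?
≈ 2133

(2000 + 2300 + 2100) / 3 ≈ 2133.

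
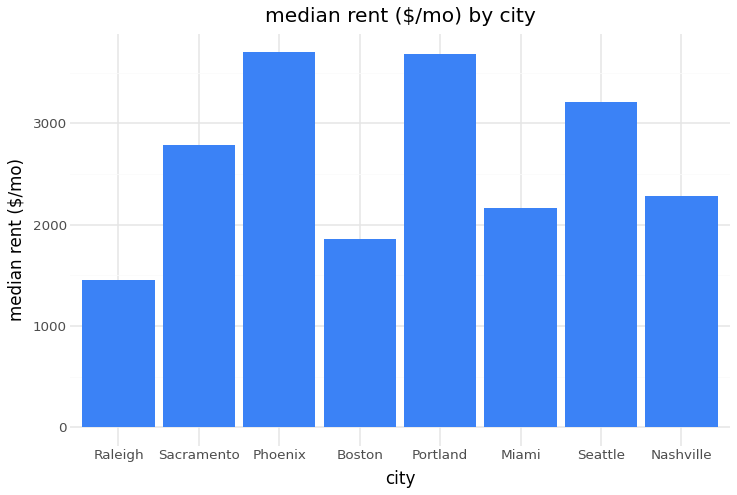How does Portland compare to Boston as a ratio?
≈ 1.75×

Portland ≈ 3500, Boston ≈ 2000; 3500/2000 ≈ 1.75.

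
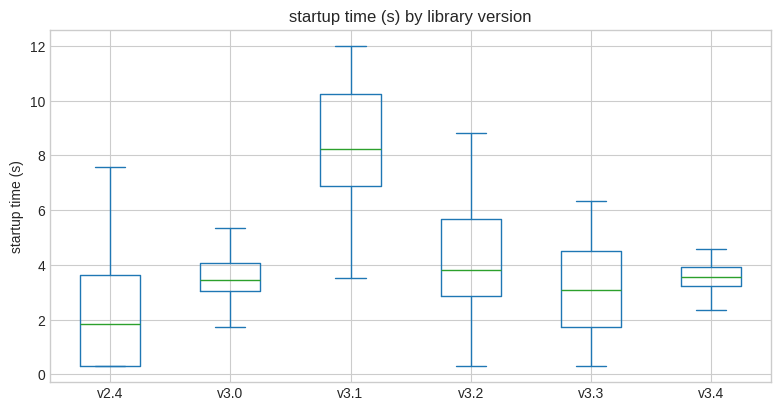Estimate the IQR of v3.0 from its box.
≈ 1

Q3 ≈ 4, Q1 ≈ 3; IQR ≈ 1.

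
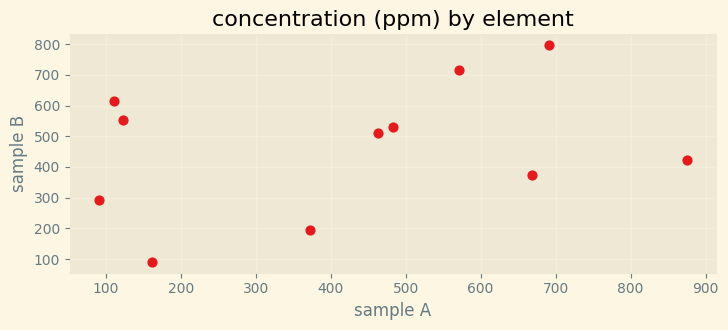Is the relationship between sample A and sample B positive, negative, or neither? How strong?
Points are positively correlated; weak (|r| ≈ 0.3).

positive, weak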